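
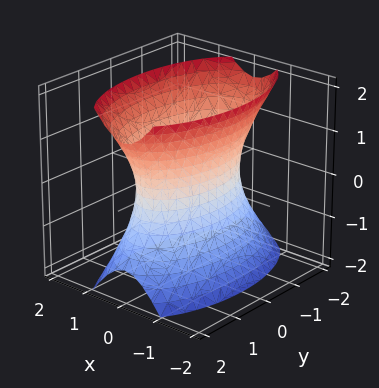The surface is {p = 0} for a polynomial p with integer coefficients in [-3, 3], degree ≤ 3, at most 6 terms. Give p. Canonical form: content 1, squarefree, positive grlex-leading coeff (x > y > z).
3*x^2 + y^2 - z^2 - 2

First, deg p = 2. An hourglass — one-sheet hyperboloid; a quadric.
Then, symmetries: the x ↦ −x reflection is a symmetry, so x appears only in even powers; the z ↦ −z reflection is a symmetry, so z appears only in even powers; mirror symmetry y ↦ −y ⇒ only even powers of y.
Next, reading off the gridlines: it misses every integer gridline on the z-axis.
Finally, together with the visible shape, these determine p as stated.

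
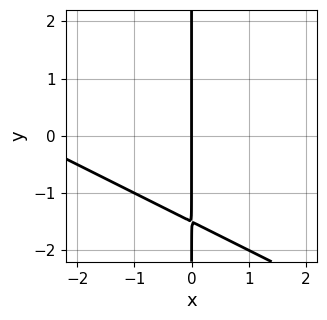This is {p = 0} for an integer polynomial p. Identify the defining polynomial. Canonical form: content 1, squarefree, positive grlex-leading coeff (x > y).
x^2 + 2*x*y + 3*x

First, degree: the shape is more complex than any degree-1 curve, so deg p = 2.
Next, observable constraints: every point of the y-axis in the box is on the curve; one x-axis crossing is at x = 0.
Finally, matching integer coefficients to the picture gives p.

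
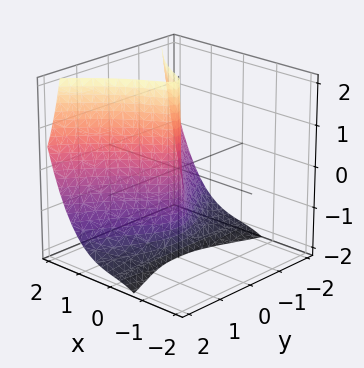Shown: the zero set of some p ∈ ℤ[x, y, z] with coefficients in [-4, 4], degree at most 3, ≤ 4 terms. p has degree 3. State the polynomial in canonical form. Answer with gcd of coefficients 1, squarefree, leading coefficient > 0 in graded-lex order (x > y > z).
x^3 - y^2*z - 2*y^2 + x

deg p = 3. A generic line meets the surface in up to 3 points.
Checking where it meets the axes: every point of the z-axis in the box is on the surface; one x-axis crossing is at x = 0; it meets the y-axis at y = 0 (among the integer gridlines).
These observations pin down the coefficients.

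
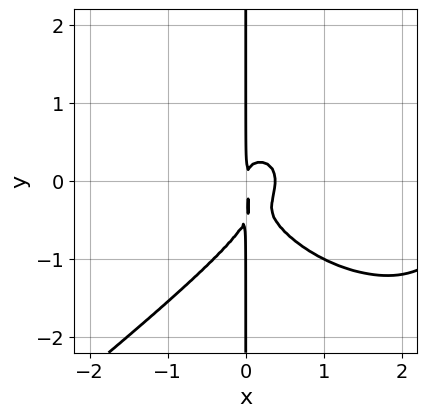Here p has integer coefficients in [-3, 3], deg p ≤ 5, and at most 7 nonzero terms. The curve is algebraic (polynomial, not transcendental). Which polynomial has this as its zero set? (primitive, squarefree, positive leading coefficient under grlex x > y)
x^4 - 2*x*y^3 - 3*x^3 - x*y^2 + x^2

First, deg p = 4. No degree-3 curve has this shape.
Then, against the integer gridlines: the visible y-axis segment lies entirely on the curve.
Finally, the integer polynomial consistent with all of this is the stated p.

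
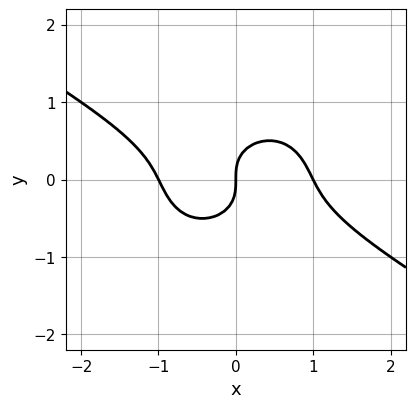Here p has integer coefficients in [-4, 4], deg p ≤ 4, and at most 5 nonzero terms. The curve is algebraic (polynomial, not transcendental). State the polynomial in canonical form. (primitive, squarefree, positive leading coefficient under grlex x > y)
deg p = 3. No degree-2 curve has this shape.
From the axis intercepts and sections: the x-axis gridline crossings are at x ∈ {-1, 0, 1}; one y-axis crossing is at y = 0.
Solving for integer coefficients yields p as stated.

x^3 + x^2*y + 2*y^3 - x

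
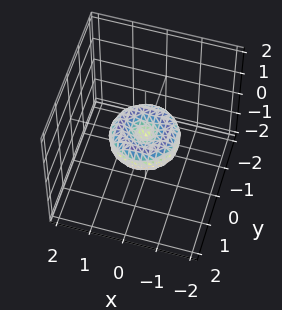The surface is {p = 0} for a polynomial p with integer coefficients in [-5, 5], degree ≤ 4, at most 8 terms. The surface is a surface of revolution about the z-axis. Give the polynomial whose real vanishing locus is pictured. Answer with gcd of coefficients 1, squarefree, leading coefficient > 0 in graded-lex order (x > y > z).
2*x^4 + 4*x^2*y^2 + 2*y^4 - 2*x^2 - 2*y^2 + 3*z^2

deg p = 4. No degree-3 surface has this shape.
Symmetry: the surface is invariant under rotation about z: p = q(x² + y², z).
From the axis intercepts and sections: a circular section at z = 0 has radius exactly 1; among the integer gridlines, it crosses the x-axis at x ∈ {-1, 0, 1}.
Fitting integer coefficients to these (and the overall shape) gives p. Check: (0, -1, 0) on the y-axis lies on the surface, and p(0, -1, 0) = 0. ✓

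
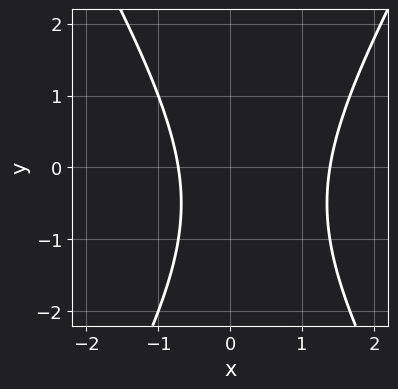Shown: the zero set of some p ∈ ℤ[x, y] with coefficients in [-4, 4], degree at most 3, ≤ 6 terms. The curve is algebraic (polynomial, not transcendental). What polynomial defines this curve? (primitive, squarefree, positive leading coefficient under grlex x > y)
First, the degree is 2 — the shape is more complex than any degree-1 curve.
Next, observable constraints: no y-intercept at any integer in the box.
Finally, matching integer coefficients to the picture gives p.

3*x^2 - y^2 - 2*x - y - 3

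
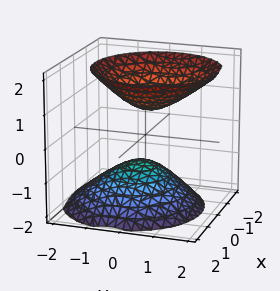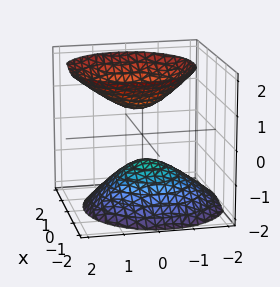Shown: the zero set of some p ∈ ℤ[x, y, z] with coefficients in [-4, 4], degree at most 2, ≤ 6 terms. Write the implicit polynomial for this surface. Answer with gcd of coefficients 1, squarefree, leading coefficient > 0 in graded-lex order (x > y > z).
1. I count 2 distinct pieces. They look like related sheets of one shape, so recover p as a whole.
2. Degree: the shape is more complex than any degree-1 surface, so deg p = 2.
3. Against the integer gridlines: no y-intercept at any integer in the box; no x-intercept at any integer in the box.
4. These observations pin down the coefficients.

3*x^2 + 3*y^2 - y*z - 3*z^2 + 2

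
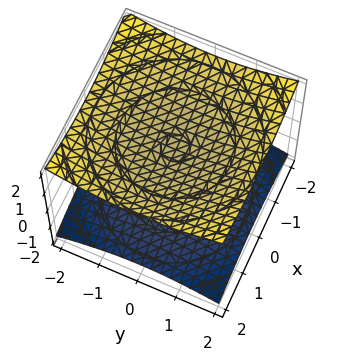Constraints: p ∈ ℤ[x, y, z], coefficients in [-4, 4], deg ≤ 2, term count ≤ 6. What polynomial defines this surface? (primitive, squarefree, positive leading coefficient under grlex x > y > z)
1. I count 2 distinct pieces. They look like related sheets of one shape, so recover p as a whole.
2. Degree: two separate bowl-shaped sheets opening away from each other; a quadric, so deg p = 2.
3. Symmetry: every cross-section ⟂ z is a circle, so x, y appear only via x² + y²; mirror symmetry z ↦ −z ⇒ only even powers of z.
4. Reading off the gridlines: the surface avoids every integer y-axis point in the box; among the integer gridlines, it crosses the z-axis at z ∈ {-1, 1}.
5. Together with the visible shape, these determine p as stated.

x^2 + y^2 - 3*z^2 + 3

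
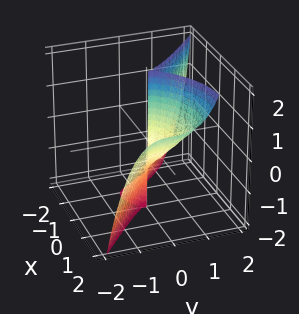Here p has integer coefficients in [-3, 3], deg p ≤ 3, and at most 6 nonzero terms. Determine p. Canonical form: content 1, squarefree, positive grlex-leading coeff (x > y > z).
1. deg p = 3.
2. Reading off the gridlines: every point of the z-axis in the box is on the surface; among the integer gridlines, it crosses the x-axis at x ∈ {0, 1}; it crosses the y-axis at the gridline y = 0.
3. Putting this together gives p.

x^3 - x^2*z + 2*y^3 - x^2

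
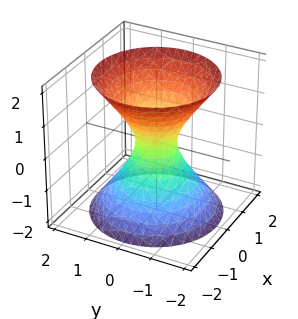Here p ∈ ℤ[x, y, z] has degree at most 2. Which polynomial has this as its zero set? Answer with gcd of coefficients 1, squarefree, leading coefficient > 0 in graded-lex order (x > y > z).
3*x^2 + 3*y^2 - 2*z^2 - 1

(a) The degree is 2 — one connected sheet with a waist; a quadric.
(b) By symmetry, the z-axis is an axis of rotation, so x and y enter only as x² + y²; the z ↦ −z reflection is a symmetry, so z appears only in even powers.
(c) Against the integer gridlines: the surface avoids every integer z-axis point in the box; a circular section at z = 2 has radius between 1 and 2.
(d) Matching integer coefficients to the picture gives p.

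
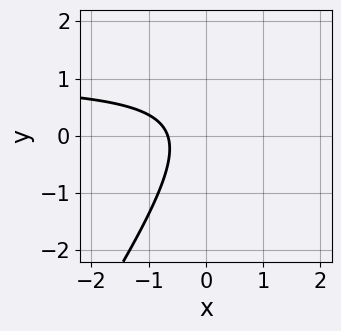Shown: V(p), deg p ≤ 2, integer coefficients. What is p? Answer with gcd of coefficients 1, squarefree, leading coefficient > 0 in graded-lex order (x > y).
3*x*y - 2*y^2 - 3*x + y - 2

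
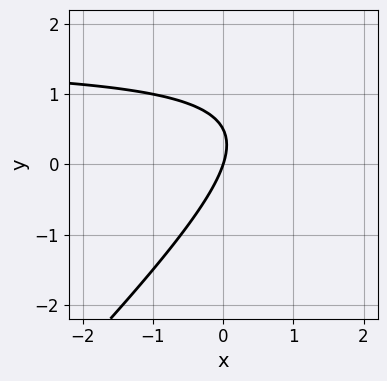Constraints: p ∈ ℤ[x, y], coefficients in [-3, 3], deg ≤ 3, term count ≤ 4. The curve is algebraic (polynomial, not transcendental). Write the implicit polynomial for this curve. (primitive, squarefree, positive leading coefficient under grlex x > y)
2*x*y - 2*y^2 - 3*x + y

Degree: no degree-1 curve has this shape, so deg p = 2.
Observable constraints: one x-axis crossing is at x = 0; it crosses the y-axis at the gridline y = 0.
These observations pin down the coefficients.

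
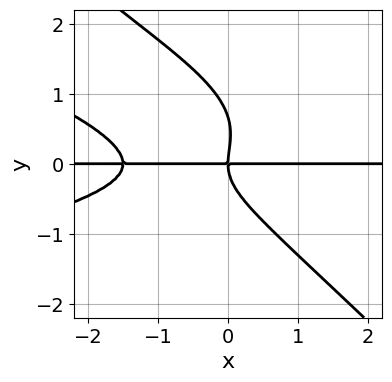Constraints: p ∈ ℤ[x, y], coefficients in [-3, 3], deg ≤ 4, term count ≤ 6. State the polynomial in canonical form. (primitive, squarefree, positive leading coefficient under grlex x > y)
Degree: a generic line meets the curve in up to 4 points, so deg p = 4.
Checking where it meets the axes: it meets the y-axis at y = 0 (among the integer gridlines); the visible x-axis segment lies entirely on the curve.
The integer polynomial consistent with all of this is the stated p.

3*x*y^3 + 3*y^4 + 2*x^2*y - 2*y^3 + 3*x*y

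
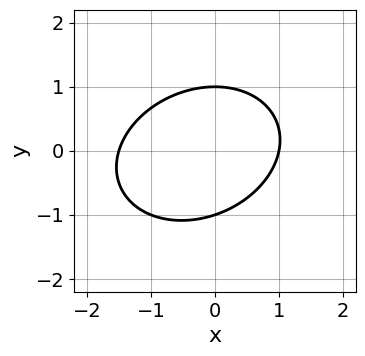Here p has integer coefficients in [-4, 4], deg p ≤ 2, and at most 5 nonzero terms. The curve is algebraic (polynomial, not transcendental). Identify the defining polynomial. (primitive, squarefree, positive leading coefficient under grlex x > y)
2*x^2 - x*y + 3*y^2 + x - 3

(a) Degree: the shape is more complex than any degree-1 curve, so deg p = 2.
(b) From the axis intercepts and sections: one x-axis crossing is at x = 1; among the integer gridlines, it crosses the y-axis at y ∈ {-1, 1}.
(c) These observations pin down the coefficients.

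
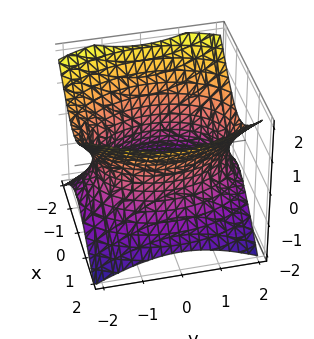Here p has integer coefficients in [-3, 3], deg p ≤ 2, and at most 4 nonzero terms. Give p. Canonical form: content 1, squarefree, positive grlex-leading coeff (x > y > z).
2*x^2 + y^2 - 2*z^2 - 3

1. deg p = 2. An hourglass — one-sheet hyperboloid; a quadric.
2. Symmetries: mirror symmetry y ↦ −y ⇒ only even powers of y; mirror symmetry x ↦ −x ⇒ only even powers of x; it's symmetric under z → −z, forcing even powers of z.
3. Against the integer gridlines: it misses every integer gridline on the z-axis.
4. Matching integer coefficients to the picture gives p.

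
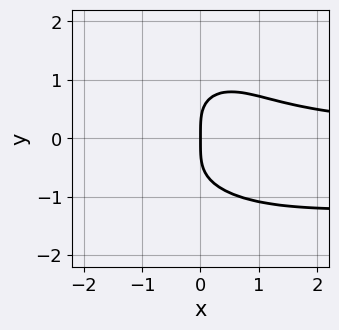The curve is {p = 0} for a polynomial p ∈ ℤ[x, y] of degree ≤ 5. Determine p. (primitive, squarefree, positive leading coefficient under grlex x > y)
(a) deg p = 4. No degree-3 curve has this shape.
(b) From the axis intercepts and sections: it meets the y-axis at y = 0 (among the integer gridlines); it crosses the x-axis at the gridline x = 0.
(c) These observations pin down the coefficients.

2*x^2*y^2 + 2*y^4 + 2*x^2*y - 3*x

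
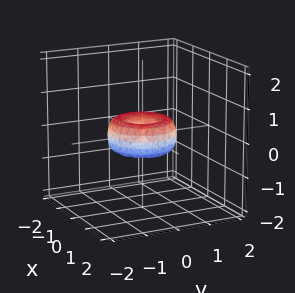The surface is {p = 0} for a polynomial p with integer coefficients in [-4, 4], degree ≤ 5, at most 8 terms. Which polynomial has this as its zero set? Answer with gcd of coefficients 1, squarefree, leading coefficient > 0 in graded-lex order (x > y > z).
First, deg p = 4.
Then, symmetries: the surface is invariant under rotation about z: p = q(x² + y², z).
Next, against the integer gridlines: among the integer gridlines, it crosses the y-axis at y ∈ {-1, 0, 1}; among the integer gridlines, it crosses the x-axis at x ∈ {-1, 0, 1}; a circular section at z = 0 has radius exactly 1; it crosses the z-axis at the gridline z = 0.
Finally, the integer polynomial consistent with all of this is the stated p.

x^4 + 2*x^2*y^2 + y^4 - x^2 - y^2 + z^2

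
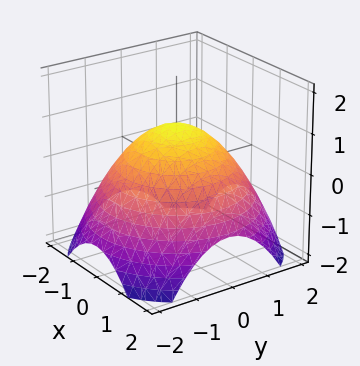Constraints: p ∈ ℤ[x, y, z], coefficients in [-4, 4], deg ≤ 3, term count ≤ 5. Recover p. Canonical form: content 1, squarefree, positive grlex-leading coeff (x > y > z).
First, the degree is 2 — the shape is more complex than any degree-1 surface.
Then, symmetries: rotational symmetry about the z-axis ⇒ p depends on x, y only through x² + y².
Then, observable constraints: a circular section at z = 0 has radius between 1 and 2; one z-axis crossing is at z = 1.
Finally, solving for integer coefficients yields p as stated.

x^2 + y^2 + 2*z - 2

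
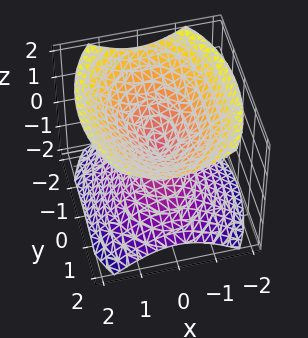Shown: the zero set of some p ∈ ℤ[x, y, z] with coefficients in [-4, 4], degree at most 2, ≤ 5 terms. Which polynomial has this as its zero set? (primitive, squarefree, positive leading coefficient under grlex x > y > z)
2*x^2 + y^2 - 2*z^2

1. There are 2 components. They look like related sheets of one shape, so recover p as a whole.
2. deg p = 2. A double cone through the origin; a quadric.
3. Symmetries: the z ↦ −z reflection is a symmetry, so z appears only in even powers; mirror symmetry x ↦ −x ⇒ only even powers of x; it's symmetric under y → −y, forcing even powers of y.
4. Reading off the gridlines: one y-axis crossing is at y = 0; it meets the z-axis at z = 0 (among the integer gridlines); it meets the x-axis at x = 0 (among the integer gridlines).
5. Matching integer coefficients to the picture gives p.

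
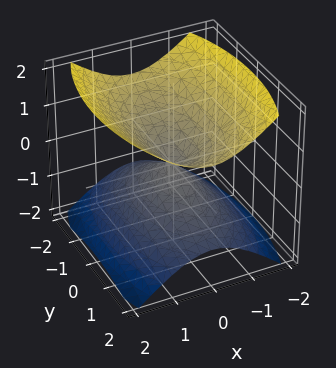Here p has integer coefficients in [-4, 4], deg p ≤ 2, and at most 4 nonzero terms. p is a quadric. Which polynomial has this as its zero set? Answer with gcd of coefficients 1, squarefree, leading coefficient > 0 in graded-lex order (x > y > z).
(a) The picture has 2 separate pieces.
(b) The degree is 2 — two nappes meeting at a single point; a quadric.
(c) Symmetries: the y ↦ −y reflection is a symmetry, so y appears only in even powers; it's symmetric under z → −z, forcing even powers of z; mirror symmetry x ↦ −x ⇒ only even powers of x.
(d) Reading off the gridlines: one y-axis crossing is at y = 0; it crosses the x-axis at the gridline x = 0; it meets the z-axis at z = 0 (among the integer gridlines).
(e) These observations pin down the coefficients.

3*x^2 + y^2 - 3*z^2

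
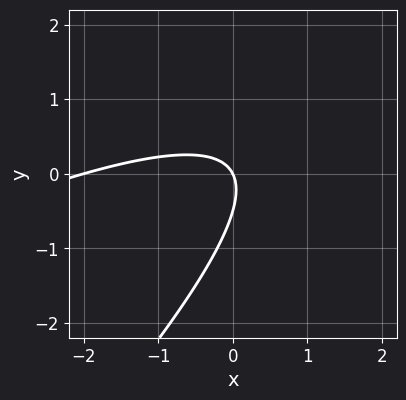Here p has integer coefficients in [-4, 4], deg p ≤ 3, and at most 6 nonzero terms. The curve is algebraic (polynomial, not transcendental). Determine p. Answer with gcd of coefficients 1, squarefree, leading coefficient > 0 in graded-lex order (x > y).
x^2 - 3*x*y + 2*y^2 + 2*x + y

First, the degree is 2 — a generic line meets the curve in up to 2 points.
Next, from the visible intercepts: among the integer gridlines, it crosses the x-axis at x ∈ {-2, 0}; one y-axis crossing is at y = 0.
Finally, putting this together gives p.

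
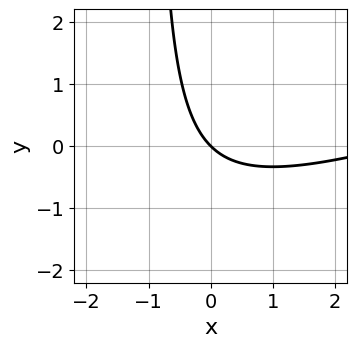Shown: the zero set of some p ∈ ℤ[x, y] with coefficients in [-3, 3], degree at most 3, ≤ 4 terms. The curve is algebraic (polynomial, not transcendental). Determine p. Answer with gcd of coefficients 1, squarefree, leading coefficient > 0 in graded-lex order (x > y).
(a) Degree: the shape is more complex than any degree-1 curve, so deg p = 2.
(b) From the axis intercepts and sections: it meets the x-axis at x = 0 (among the integer gridlines); it meets the y-axis at y = 0 (among the integer gridlines).
(c) Putting this together gives p.

x^2 - 3*x*y - 3*x - 3*y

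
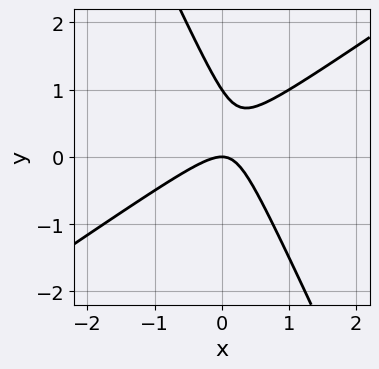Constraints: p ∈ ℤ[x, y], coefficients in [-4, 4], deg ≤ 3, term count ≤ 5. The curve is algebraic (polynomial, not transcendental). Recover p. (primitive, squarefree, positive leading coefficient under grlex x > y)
First, degree: no degree-1 curve has this shape, so deg p = 2.
Then, against the integer gridlines: it crosses the x-axis at the gridline x = 0; among the integer gridlines, it crosses the y-axis at y ∈ {0, 1}.
Finally, these observations pin down the coefficients.

3*x^2 - 3*x*y - 2*y^2 + 2*y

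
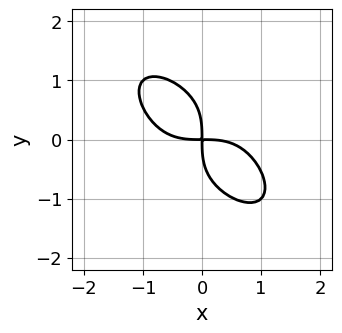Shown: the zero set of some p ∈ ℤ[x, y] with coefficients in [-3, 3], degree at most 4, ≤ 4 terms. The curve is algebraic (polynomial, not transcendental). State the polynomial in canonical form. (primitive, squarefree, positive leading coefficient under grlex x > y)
x^4 + y^4 + 2*x*y

The degree is 4 — a generic line meets the curve in up to 4 points.
The integer polynomial consistent with all of this is the stated p.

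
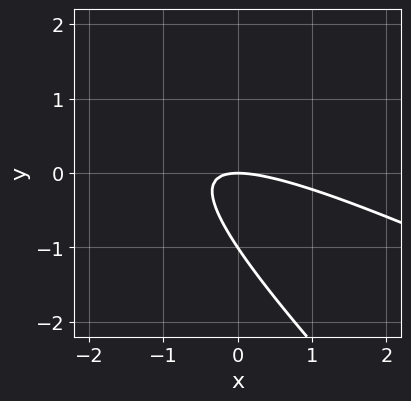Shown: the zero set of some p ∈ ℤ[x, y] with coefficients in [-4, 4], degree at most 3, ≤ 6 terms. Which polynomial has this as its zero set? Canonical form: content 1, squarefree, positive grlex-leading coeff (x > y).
x^2 + 3*x*y + 2*y^2 + 2*y

The degree is 2 — a generic line meets the curve in up to 2 points.
Checking where it meets the axes: one x-axis crossing is at x = 0; the y-axis gridline crossings are at y ∈ {-1, 0}.
These observations pin down the coefficients.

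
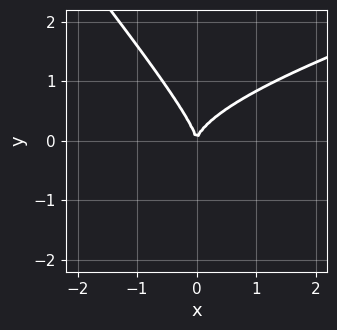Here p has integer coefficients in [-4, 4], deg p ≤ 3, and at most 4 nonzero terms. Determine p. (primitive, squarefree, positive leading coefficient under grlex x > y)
1. deg p = 3. The shape is more complex than any degree-2 curve.
2. From the axis intercepts and sections: it crosses the y-axis at the gridline y = 0; it meets the x-axis at x = 0 (among the integer gridlines).
3. Assembling these constraints gives the stated polynomial.

x^2*y - 3*x*y^2 - 3*y^3 + 3*x^2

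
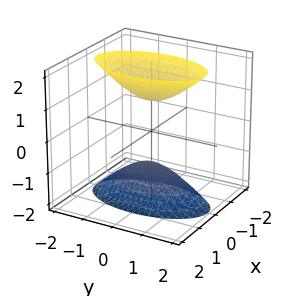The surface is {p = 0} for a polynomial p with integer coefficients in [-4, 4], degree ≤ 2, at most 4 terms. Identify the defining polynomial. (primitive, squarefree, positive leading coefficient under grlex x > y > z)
3*x^2 + y^2 - z^2 + 1

1. I count 2 distinct pieces.
2. Degree: two separate bowl-shaped sheets opening away from each other; a quadric, so deg p = 2.
3. Symmetries: mirror symmetry z ↦ −z ⇒ only even powers of z; it's symmetric under y → −y, forcing even powers of y; the x ↦ −x reflection is a symmetry, so x appears only in even powers.
4. Against the integer gridlines: the z-axis gridline crossings are at z ∈ {-1, 1}; it misses every integer gridline on the x-axis.
5. Solving for integer coefficients yields p as stated.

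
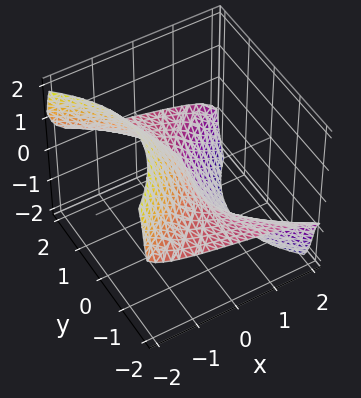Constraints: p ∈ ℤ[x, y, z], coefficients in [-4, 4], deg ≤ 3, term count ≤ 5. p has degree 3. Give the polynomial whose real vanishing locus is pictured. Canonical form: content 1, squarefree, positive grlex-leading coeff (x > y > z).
The degree is 3 — a generic line meets the surface in up to 3 points.
Against the integer gridlines: it crosses the x-axis at the gridline x = 0; the visible y-axis segment lies entirely on the surface; it meets the z-axis at z = 0 (among the integer gridlines).
Solving for integer coefficients yields p as stated.

3*x*z^2 + 2*y^2*z + 2*z^3 + 2*x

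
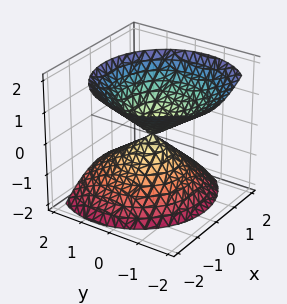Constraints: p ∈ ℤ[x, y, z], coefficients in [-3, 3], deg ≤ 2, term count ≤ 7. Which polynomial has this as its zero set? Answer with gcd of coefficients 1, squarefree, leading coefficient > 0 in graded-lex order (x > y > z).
First, there are 2 components. Treating them together as one polynomial.
Next, degree: the shape is more complex than any degree-1 surface, so deg p = 2.
Next, reading off the gridlines: it meets the z-axis at z = 0 (among the integer gridlines); one x-axis crossing is at x = 0.
Finally, solving for integer coefficients yields p as stated.

3*x^2 + x*z + 3*y^2 + 2*y*z - 3*z^2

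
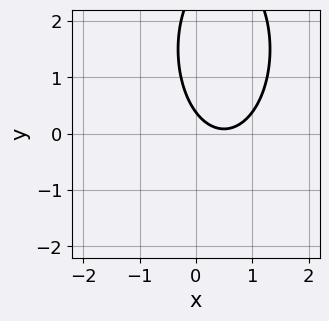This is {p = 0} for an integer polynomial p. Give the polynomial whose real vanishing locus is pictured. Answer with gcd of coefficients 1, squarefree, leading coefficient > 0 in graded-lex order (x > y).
3*x^2 + y^2 - 3*x - 3*y + 1

(a) deg p = 2. The shape is more complex than any degree-1 curve.
(b) From the axis intercepts and sections: no x-intercept at any integer in the box.
(c) Matching integer coefficients to the picture gives p.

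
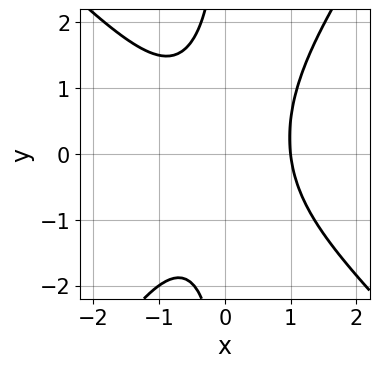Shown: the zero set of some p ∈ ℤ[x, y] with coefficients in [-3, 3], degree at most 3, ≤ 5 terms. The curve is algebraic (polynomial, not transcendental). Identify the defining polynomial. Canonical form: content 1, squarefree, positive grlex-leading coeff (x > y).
First, the degree is 3 — the shape is more complex than any degree-2 curve.
Next, checking where it meets the axes: it meets the x-axis at x = 1 (among the integer gridlines); the curve avoids every integer y-axis point in the box.
Finally, fitting integer coefficients to these (and the overall shape) gives p.

3*x^3 + x^2*y - 2*x*y^2 - 3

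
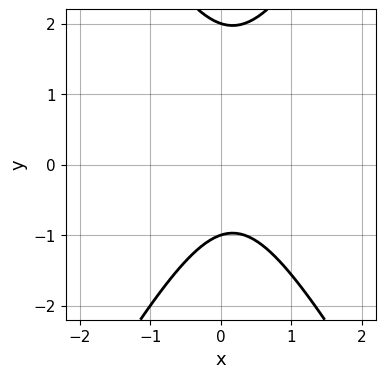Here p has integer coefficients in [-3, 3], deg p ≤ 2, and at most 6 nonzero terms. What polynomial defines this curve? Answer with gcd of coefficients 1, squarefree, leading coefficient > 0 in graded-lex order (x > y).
3*x^2 - y^2 - x + y + 2

1. The degree is 2 — the shape is more complex than any degree-1 curve.
2. Checking where it meets the axes: no x-intercept at any integer in the box; among the integer gridlines, it crosses the y-axis at y ∈ {-1, 2}.
3. Putting this together gives p.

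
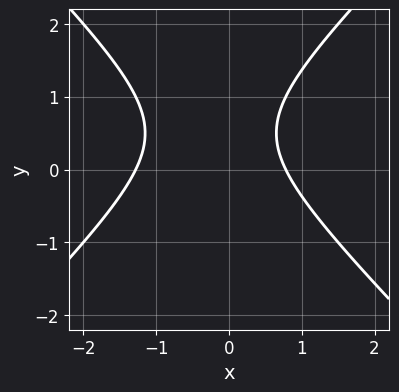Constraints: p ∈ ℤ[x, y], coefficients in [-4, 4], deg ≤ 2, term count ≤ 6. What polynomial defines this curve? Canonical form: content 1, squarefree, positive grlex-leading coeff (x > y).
2*x^2 - 2*y^2 + x + 2*y - 2

First, deg p = 2. A generic line meets the curve in up to 2 points.
Then, checking where it meets the axes: the curve avoids every integer y-axis point in the box.
Finally, these observations pin down the coefficients.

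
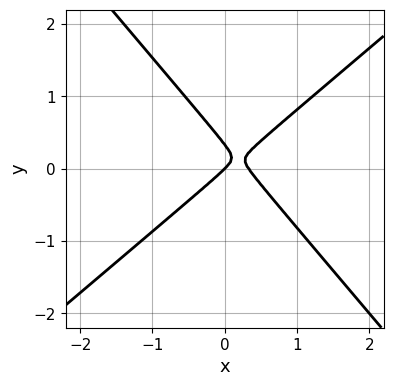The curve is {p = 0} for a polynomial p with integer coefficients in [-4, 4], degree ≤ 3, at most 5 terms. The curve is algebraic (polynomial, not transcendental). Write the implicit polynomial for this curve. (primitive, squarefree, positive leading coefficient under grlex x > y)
3*x^2 - x*y - 3*y^2 - x + y

deg p = 2. A generic line meets the curve in up to 2 points.
Checking where it meets the axes: it meets the y-axis at y = 0 (among the integer gridlines); it meets the x-axis at x = 0 (among the integer gridlines).
These observations pin down the coefficients.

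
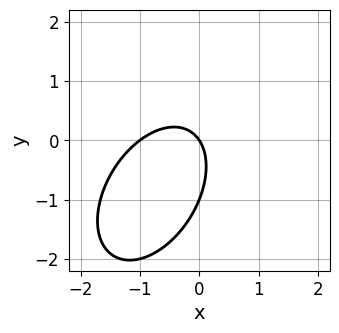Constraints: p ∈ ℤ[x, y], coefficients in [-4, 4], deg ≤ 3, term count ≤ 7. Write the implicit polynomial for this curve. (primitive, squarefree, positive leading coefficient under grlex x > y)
Degree: a generic line meets the curve in up to 2 points, so deg p = 2.
From the axis intercepts and sections: the x-axis gridline crossings are at x ∈ {-1, 0}; among the integer gridlines, it crosses the y-axis at y ∈ {-1, 0}.
The integer polynomial consistent with all of this is the stated p.

3*x^2 - 2*x*y + 2*y^2 + 3*x + 2*y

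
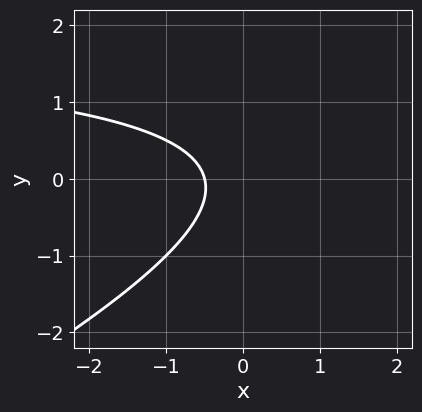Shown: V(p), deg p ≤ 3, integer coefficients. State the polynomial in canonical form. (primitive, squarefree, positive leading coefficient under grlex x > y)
1. Degree: the shape is more complex than any degree-1 curve, so deg p = 2.
2. Reading off the gridlines: no y-intercept at any integer in the box.
3. Together with the visible shape, these determine p as stated.

x*y - 2*y^2 - 2*x - 1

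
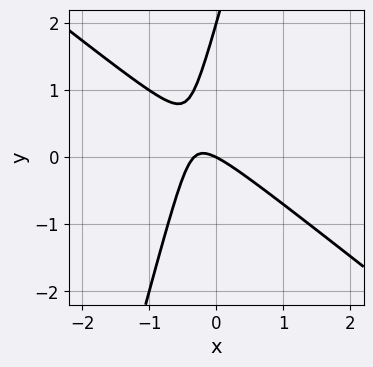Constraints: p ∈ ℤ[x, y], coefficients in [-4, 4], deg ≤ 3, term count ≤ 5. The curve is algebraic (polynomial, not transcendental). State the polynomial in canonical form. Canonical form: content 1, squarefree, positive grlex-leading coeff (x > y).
Degree: the shape is more complex than any degree-1 curve, so deg p = 2.
Checking where it meets the axes: one x-axis crossing is at x = 0; the y-axis gridline crossings are at y ∈ {0, 2}.
Solving for integer coefficients yields p as stated.

3*x^2 + 3*x*y - y^2 + x + 2*y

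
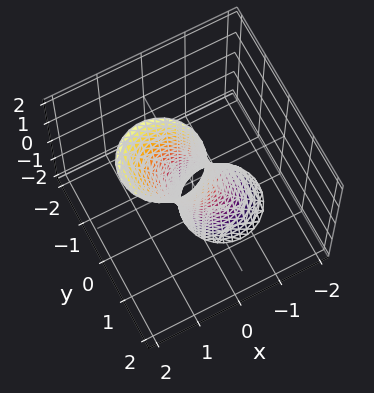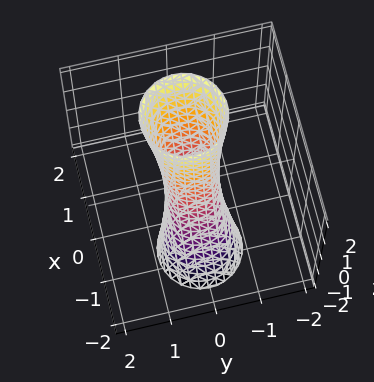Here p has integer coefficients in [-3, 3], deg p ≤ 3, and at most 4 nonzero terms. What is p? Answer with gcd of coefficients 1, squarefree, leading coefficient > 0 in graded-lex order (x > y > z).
First, degree: no degree-1 surface has this shape, so deg p = 2.
Next, observable constraints: it misses every integer gridline on the z-axis.
Finally, together with the visible shape, these determine p as stated.

3*x^2 - 2*x*z + 3*y^2 - 1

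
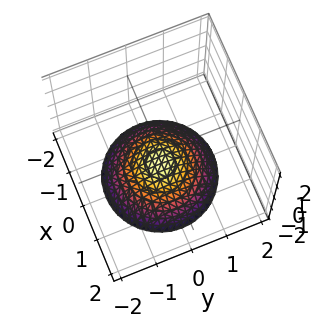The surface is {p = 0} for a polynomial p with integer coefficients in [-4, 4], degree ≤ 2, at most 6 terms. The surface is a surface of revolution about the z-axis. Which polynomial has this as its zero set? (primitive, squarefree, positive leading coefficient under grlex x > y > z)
x^2 + y^2 + 2*z + 2

1. Degree: the shape is more complex than any degree-1 surface, so deg p = 2.
2. Symmetries: rotational symmetry about the z-axis ⇒ p depends on x, y only through x² + y².
3. From the visible intercepts: no x-intercept at any integer in the box; it crosses the z-axis at the gridline z = -1; it misses every integer gridline on the y-axis; a circular section at z = -2 has radius between 1 and 2.
4. Putting this together gives p.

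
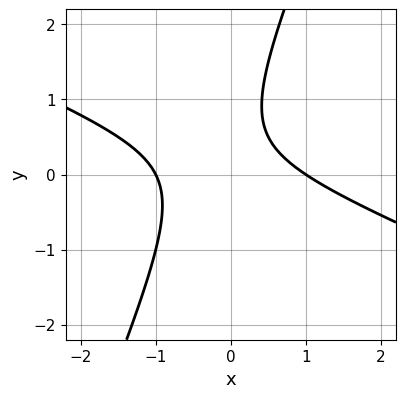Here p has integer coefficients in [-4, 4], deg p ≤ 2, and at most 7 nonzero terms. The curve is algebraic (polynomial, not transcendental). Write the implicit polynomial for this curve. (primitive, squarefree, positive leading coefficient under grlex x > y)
x^2 + 2*x*y - y^2 + y - 1

1. Degree: the shape is more complex than any degree-1 curve, so deg p = 2.
2. Reading off the gridlines: the x-axis gridline crossings are at x ∈ {-1, 1}; no y-intercept at any integer in the box.
3. Putting this together gives p.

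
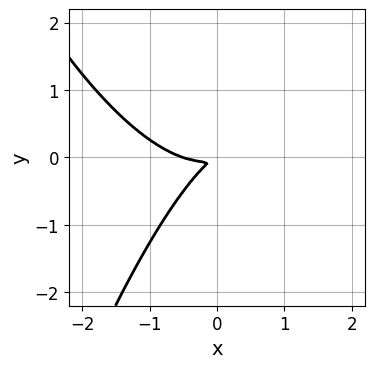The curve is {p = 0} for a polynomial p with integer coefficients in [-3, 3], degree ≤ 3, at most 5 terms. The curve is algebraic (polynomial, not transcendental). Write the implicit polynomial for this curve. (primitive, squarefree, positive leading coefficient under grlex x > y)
2*x^3 + x^2 - 3*x*y + 3*y^2

The degree is 3 — a generic line meets the curve in up to 3 points.
The integer polynomial consistent with all of this is the stated p.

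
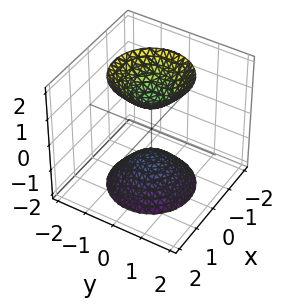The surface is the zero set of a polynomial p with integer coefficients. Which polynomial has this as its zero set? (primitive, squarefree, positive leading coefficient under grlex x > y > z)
2*x^2 + 2*y^2 - z^2 + 1

I count 2 distinct pieces. Treating them together as one polynomial.
deg p = 2. No degree-1 surface has this shape.
By symmetry, the surface is invariant under rotation about z: p = q(x² + y², z).
From the axis intercepts and sections: the surface avoids every integer y-axis point in the box; among the integer gridlines, it crosses the z-axis at z ∈ {-1, 1}.
Fitting integer coefficients to these (and the overall shape) gives p.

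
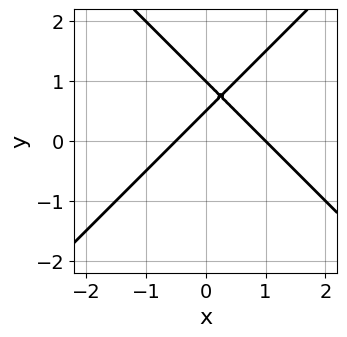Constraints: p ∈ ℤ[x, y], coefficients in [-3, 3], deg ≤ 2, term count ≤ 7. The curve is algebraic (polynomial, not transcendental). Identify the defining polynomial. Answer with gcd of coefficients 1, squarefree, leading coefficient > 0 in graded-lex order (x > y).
First, degree: a generic line meets the curve in up to 2 points, so deg p = 2.
Next, from the visible intercepts: it meets the x-axis at x = 1 (among the integer gridlines); it meets the y-axis at y = 1 (among the integer gridlines).
Finally, the integer polynomial consistent with all of this is the stated p.

2*x^2 - 2*y^2 - x + 3*y - 1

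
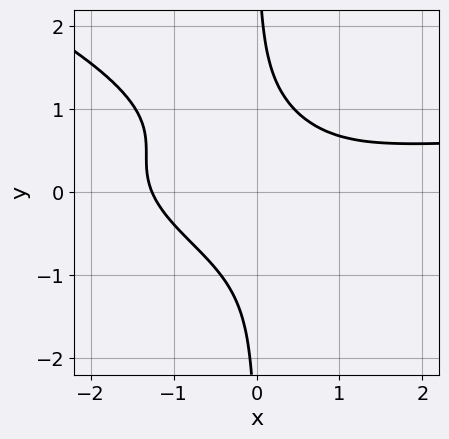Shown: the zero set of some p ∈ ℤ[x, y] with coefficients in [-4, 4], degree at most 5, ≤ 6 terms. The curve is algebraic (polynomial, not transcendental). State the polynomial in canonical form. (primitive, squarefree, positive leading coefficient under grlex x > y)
x^3*y + 3*x^2*y^2 + 3*x*y^3 - x^3 - 2

(a) deg p = 4.
(b) From the visible intercepts: no y-intercept at any integer in the box.
(c) Solving for integer coefficients yields p as stated.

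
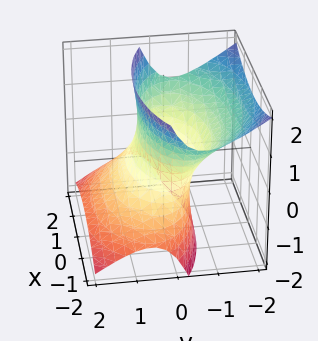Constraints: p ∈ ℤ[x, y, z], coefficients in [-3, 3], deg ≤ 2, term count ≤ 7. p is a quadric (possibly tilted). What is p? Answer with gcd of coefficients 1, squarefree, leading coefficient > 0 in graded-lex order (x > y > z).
First, degree: no degree-1 surface has this shape, so deg p = 2.
Next, observable constraints: it misses every integer gridline on the z-axis.
Finally, together with the visible shape, these determine p as stated.

x^2 + 3*y^2 + 3*y*z - z^2 - 2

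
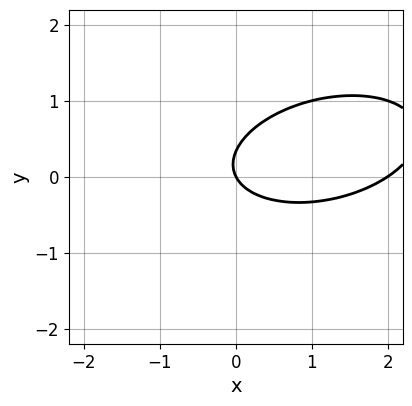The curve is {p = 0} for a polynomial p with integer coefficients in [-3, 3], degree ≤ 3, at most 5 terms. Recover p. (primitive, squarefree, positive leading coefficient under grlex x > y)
x^2 - x*y + 3*y^2 - 2*x - y

(a) Degree: the shape is more complex than any degree-1 curve, so deg p = 2.
(b) Observable constraints: among the integer gridlines, it crosses the x-axis at x ∈ {0, 2}; one y-axis crossing is at y = 0.
(c) Assembling these constraints gives the stated polynomial.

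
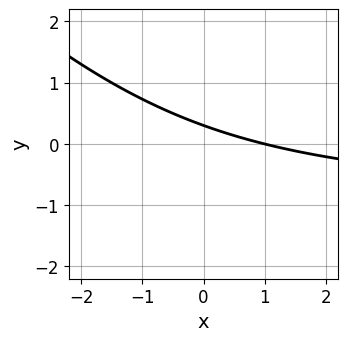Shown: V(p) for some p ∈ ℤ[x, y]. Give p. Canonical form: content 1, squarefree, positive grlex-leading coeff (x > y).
x*y + y^2 + x + 3*y - 1

The degree is 2 — no degree-1 curve has this shape.
From the visible intercepts: it meets the x-axis at x = 1 (among the integer gridlines).
Solving for integer coefficients yields p as stated.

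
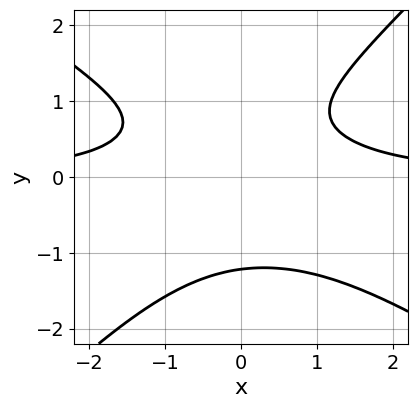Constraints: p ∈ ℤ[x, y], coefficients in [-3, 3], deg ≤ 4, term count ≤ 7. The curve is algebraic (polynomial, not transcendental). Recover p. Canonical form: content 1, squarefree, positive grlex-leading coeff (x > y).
2*x^2*y + x*y^2 - 3*y^3 + 2*y - 3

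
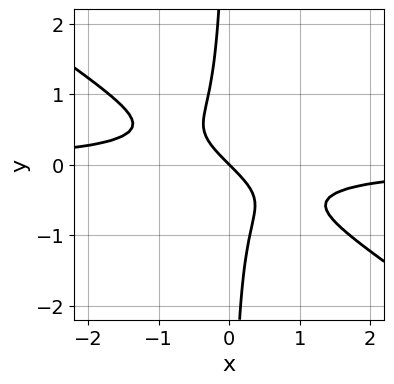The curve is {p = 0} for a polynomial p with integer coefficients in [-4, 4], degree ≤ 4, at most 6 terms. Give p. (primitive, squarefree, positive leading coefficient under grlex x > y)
2*x^2*y + 3*x*y^2 + x + y

deg p = 3. No degree-2 curve has this shape.
Against the integer gridlines: one x-axis crossing is at x = 0; it meets the y-axis at y = 0 (among the integer gridlines).
The integer polynomial consistent with all of this is the stated p.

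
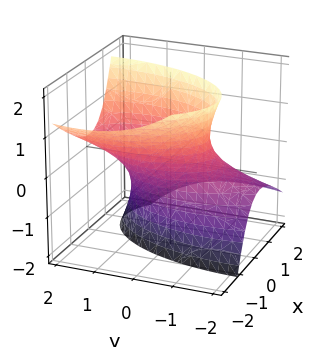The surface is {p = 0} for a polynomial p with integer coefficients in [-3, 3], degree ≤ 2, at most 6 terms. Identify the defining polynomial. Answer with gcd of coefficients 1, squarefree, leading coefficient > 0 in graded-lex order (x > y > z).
(a) deg p = 2. The shape is more complex than any degree-1 surface.
(b) From the visible intercepts: no z-intercept at any integer in the box.
(c) Assembling these constraints gives the stated polynomial.

3*x^2 + 3*x*z + y^2 - 2*y*z - z^2 - 2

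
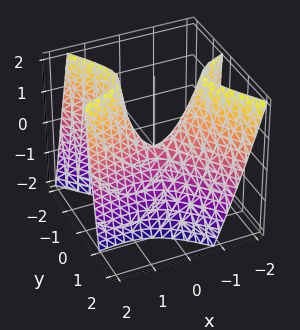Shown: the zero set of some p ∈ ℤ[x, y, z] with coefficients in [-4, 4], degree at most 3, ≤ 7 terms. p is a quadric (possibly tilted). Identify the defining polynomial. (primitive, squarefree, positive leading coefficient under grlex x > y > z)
First, deg p = 2. A generic line meets the surface in up to 2 points.
Next, reading off the gridlines: it crosses the y-axis at the gridline y = 0; it crosses the z-axis at the gridline z = 0; one x-axis crossing is at x = 0.
Finally, assembling these constraints gives the stated polynomial.

x^2 - 3*x*y - 3*y^2 - y*z - z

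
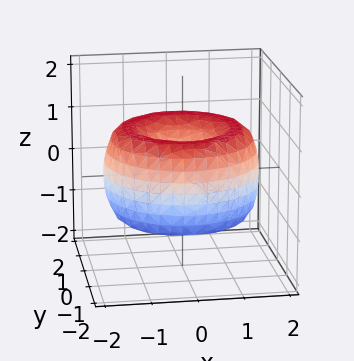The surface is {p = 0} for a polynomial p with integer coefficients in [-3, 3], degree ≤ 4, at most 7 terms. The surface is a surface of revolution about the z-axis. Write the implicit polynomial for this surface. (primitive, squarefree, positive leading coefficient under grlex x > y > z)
1. Degree: no degree-3 surface has this shape, so deg p = 4.
2. Symmetries: the z-axis is an axis of rotation, so x and y enter only as x² + y².
3. From the axis intercepts and sections: it crosses the z-axis at the gridline z = 0; one y-axis crossing is at y = 0.
4. The integer polynomial consistent with all of this is the stated p.

x^4 + 2*x^2*y^2 + y^4 - 3*x^2 - 3*y^2 + 2*z^2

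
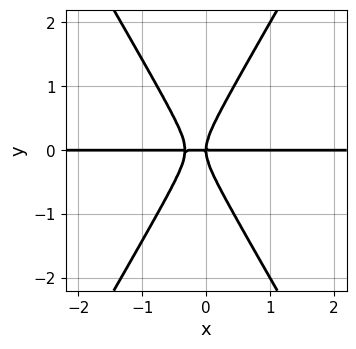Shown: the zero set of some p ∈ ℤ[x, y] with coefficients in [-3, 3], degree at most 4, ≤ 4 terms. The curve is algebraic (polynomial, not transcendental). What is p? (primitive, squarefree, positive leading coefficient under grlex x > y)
(a) Degree: a generic line meets the curve in up to 3 points, so deg p = 3.
(b) Reading off the gridlines: it meets the y-axis at y = 0 (among the integer gridlines); every point of the x-axis in the box is on the curve.
(c) Together with the visible shape, these determine p as stated.

3*x^2*y - y^3 + x*y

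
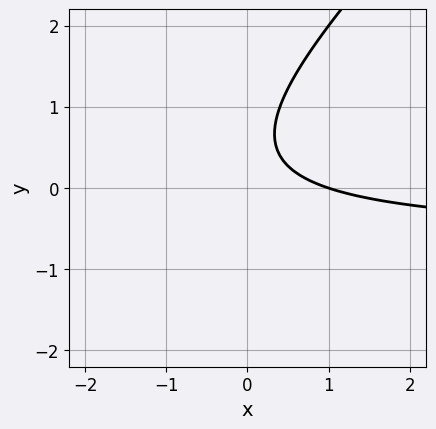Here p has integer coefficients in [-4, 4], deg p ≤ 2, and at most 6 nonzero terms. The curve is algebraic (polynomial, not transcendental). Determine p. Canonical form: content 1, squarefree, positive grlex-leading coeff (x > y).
3*x*y - 3*y^2 + 2*x + 3*y - 2

Degree: a generic line meets the curve in up to 2 points, so deg p = 2.
Observable constraints: no y-intercept at any integer in the box; it meets the x-axis at x = 1 (among the integer gridlines).
Fitting integer coefficients to these (and the overall shape) gives p.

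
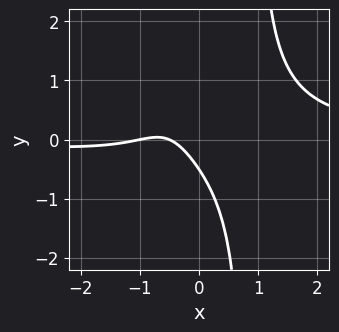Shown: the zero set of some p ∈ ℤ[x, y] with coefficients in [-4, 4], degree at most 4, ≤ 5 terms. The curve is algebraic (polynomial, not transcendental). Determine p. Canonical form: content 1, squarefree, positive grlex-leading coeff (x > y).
3*x^3*y - 2*x^2 - 3*x - 2*y - 1

deg p = 4. No degree-3 curve has this shape.
From the axis intercepts and sections: one x-axis crossing is at x = -1.
Fitting integer coefficients to these (and the overall shape) gives p.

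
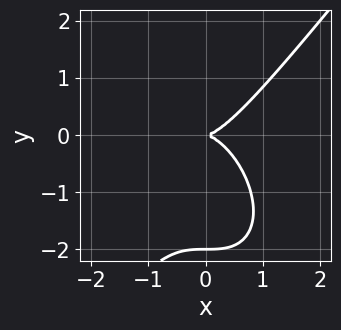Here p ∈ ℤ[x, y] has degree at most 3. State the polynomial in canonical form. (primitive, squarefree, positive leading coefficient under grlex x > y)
2*x^3 - y^3 - 2*y^2

(a) The degree is 3 — no degree-2 curve has this shape.
(b) Checking where it meets the axes: the y-axis gridline crossings are at y ∈ {-2, 0}; it crosses the x-axis at the gridline x = 0.
(c) Fitting integer coefficients to these (and the overall shape) gives p.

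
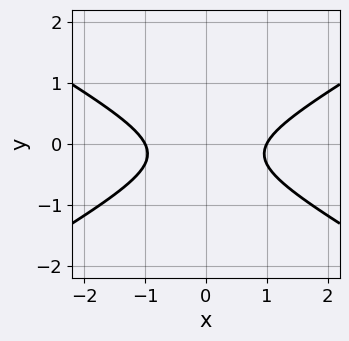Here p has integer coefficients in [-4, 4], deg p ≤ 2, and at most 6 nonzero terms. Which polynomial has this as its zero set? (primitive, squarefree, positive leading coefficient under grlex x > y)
x^2 - 3*y^2 - y - 1

1. deg p = 2. No degree-1 curve has this shape.
2. Symmetries: it's symmetric under x → −x, forcing even powers of x.
3. From the axis intercepts and sections: it misses every integer gridline on the y-axis; among the integer gridlines, it crosses the x-axis at x ∈ {-1, 1}.
4. Together with the visible shape, these determine p as stated.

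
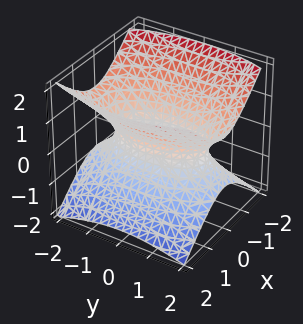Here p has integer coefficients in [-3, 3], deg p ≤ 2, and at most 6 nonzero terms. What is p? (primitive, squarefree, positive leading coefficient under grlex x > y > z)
Degree: an hourglass — one-sheet hyperboloid; a quadric, so deg p = 2.
Symmetries: the y ↦ −y reflection is a symmetry, so y appears only in even powers; mirror symmetry x ↦ −x ⇒ only even powers of x; the z ↦ −z reflection is a symmetry, so z appears only in even powers.
Checking where it meets the axes: it misses every integer gridline on the z-axis.
Solving for integer coefficients yields p as stated.

3*x^2 + y^2 - 3*z^2 - 2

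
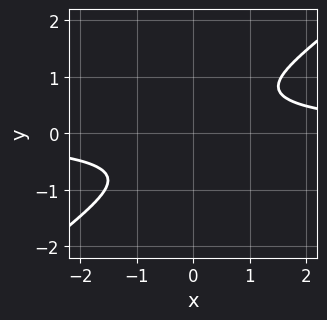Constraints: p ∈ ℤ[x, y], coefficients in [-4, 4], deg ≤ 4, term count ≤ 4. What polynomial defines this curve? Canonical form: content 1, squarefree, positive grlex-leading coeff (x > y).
x^2*y^2 + x*y^3 - 3*y^4 - 1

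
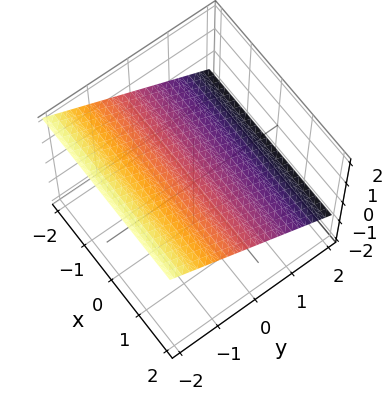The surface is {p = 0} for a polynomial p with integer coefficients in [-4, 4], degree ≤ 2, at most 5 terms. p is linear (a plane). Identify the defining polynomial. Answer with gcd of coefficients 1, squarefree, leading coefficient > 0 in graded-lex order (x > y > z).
2*y + 3*z - 2

deg p = 1.
Observable constraints: the surface avoids every integer x-axis point in the box; it meets the y-axis at y = 1 (among the integer gridlines).
Solving for integer coefficients yields p as stated.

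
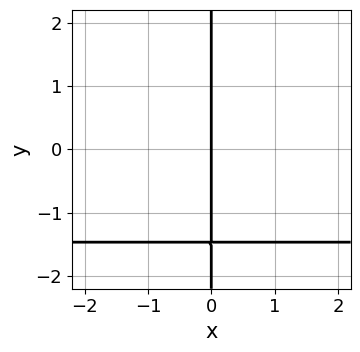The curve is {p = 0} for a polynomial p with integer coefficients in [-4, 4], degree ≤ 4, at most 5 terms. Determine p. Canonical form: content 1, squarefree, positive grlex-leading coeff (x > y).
First, the degree is 4 — a generic line meets the curve in up to 4 points.
Then, reading off the gridlines: the visible y-axis segment lies entirely on the curve; it crosses the x-axis at the gridline x = 0.
Finally, solving for integer coefficients yields p as stated.

x*y^3 + x*y^2 + x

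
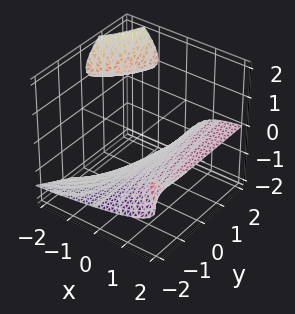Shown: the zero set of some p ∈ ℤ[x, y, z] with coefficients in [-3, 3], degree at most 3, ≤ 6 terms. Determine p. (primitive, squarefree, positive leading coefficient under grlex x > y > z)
(a) I count 2 distinct pieces. Treating them together as one polynomial.
(b) The degree is 3 — no degree-2 surface has this shape.
(c) From the visible intercepts: the surface avoids every integer y-axis point in the box; it meets the x-axis at x = 2 (among the integer gridlines).
(d) Matching integer coefficients to the picture gives p.

x*y*z + z^3 + 2*x*z - x + 2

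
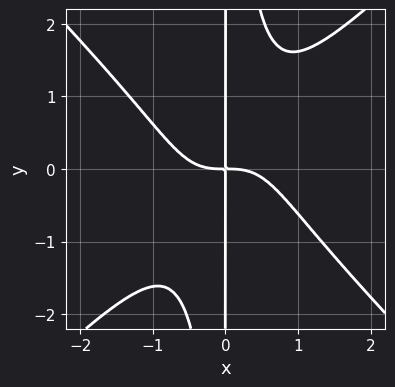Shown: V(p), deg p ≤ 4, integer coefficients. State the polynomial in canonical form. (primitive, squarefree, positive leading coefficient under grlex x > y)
x^4 - x^2*y^2 + x*y

1. The degree is 4 — the shape is more complex than any degree-3 curve.
2. From the visible intercepts: every point of the y-axis in the box is on the curve.
3. Fitting integer coefficients to these (and the overall shape) gives p.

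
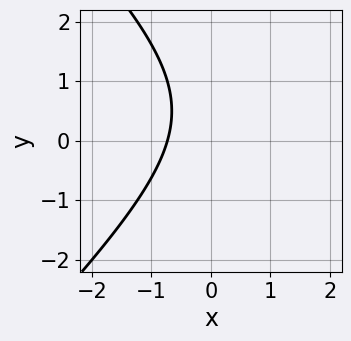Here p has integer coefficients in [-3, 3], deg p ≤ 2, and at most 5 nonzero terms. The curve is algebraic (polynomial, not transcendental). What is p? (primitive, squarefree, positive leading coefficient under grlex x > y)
x^2 - y^2 - 2*x + y - 2

First, deg p = 2.
Next, observable constraints: the curve avoids every integer y-axis point in the box.
Finally, putting this together gives p.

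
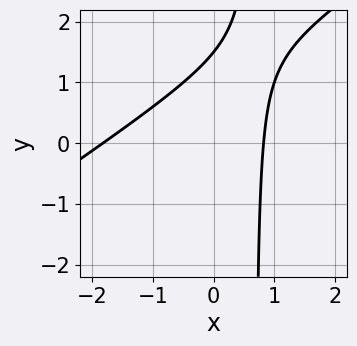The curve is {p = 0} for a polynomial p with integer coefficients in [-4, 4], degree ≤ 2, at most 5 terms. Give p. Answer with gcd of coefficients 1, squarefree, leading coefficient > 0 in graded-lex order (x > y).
1. deg p = 2. The shape is more complex than any degree-1 curve.
2. Solving for integer coefficients yields p as stated.

2*x^2 - 3*x*y + 2*x + 2*y - 3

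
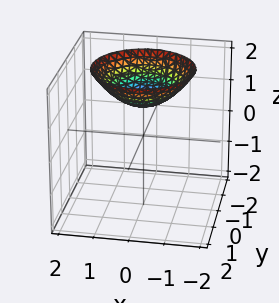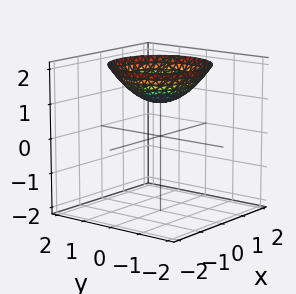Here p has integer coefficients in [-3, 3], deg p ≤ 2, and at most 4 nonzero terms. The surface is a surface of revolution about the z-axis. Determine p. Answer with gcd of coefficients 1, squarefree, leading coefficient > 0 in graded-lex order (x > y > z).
x^2 + y^2 - 2*z + 2

Degree: a generic line meets the surface in up to 2 points, so deg p = 2.
Symmetries: rotational symmetry about the z-axis ⇒ p depends on x, y only through x² + y².
Reading off the gridlines: no x-intercept at any integer in the box; a circular section at z = 2 has radius between 1 and 2; one z-axis crossing is at z = 1.
Solving for integer coefficients yields p as stated.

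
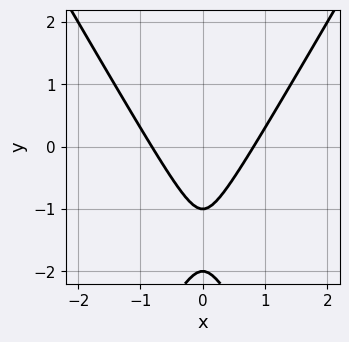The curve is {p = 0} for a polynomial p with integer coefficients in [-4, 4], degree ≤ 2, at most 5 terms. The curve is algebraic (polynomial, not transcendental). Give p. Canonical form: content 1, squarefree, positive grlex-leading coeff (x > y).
3*x^2 - y^2 - 3*y - 2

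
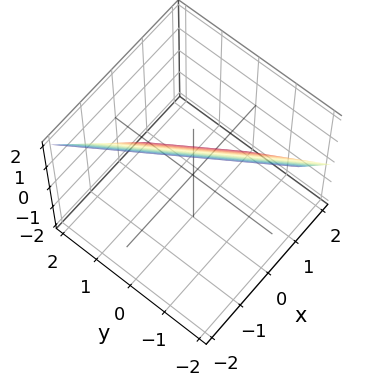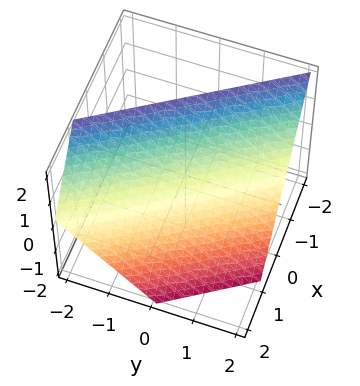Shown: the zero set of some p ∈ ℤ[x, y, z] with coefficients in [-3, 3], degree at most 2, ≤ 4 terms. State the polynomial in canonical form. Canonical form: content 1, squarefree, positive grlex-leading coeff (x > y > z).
First, the degree is 1 — the surface is flat (a plane).
Next, reading off the gridlines: it meets the y-axis at y = 1 (among the integer gridlines); it crosses the z-axis at the gridline z = 1.
Finally, together with the visible shape, these determine p as stated.

3*x + 2*y + 2*z - 2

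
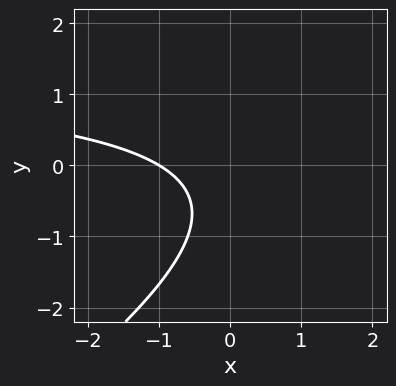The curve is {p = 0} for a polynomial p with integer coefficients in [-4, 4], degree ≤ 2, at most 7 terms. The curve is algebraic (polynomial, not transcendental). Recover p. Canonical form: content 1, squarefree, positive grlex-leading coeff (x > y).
The degree is 2 — the shape is more complex than any degree-1 curve.
Observable constraints: it misses every integer gridline on the y-axis; it meets the x-axis at x = -1 (among the integer gridlines).
The integer polynomial consistent with all of this is the stated p.

2*x*y - 3*y^2 - 3*x - 3*y - 3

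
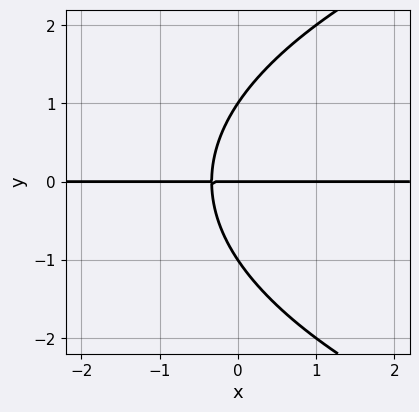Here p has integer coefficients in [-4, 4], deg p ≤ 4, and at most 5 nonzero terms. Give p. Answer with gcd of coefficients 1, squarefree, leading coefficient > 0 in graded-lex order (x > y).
1. Degree: a generic line meets the curve in up to 3 points, so deg p = 3.
2. Against the integer gridlines: the y-axis gridline crossings are at y ∈ {-1, 0, 1}; the visible x-axis segment lies entirely on the curve.
3. Solving for integer coefficients yields p as stated.

y^3 - 3*x*y - y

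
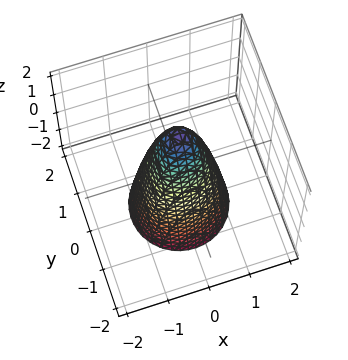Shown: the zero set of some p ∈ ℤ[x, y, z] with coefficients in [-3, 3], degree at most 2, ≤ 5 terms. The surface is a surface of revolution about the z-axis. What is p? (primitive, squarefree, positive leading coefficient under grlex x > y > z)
Degree: no degree-1 surface has this shape, so deg p = 2.
By symmetry, every cross-section ⟂ z is a circle, so x, y appear only via x² + y².
Against the integer gridlines: a circular section at z = -1 has radius exactly 1; it crosses the z-axis at the gridline z = 2.
Fitting integer coefficients to these (and the overall shape) gives p.

3*x^2 + 3*y^2 + z - 2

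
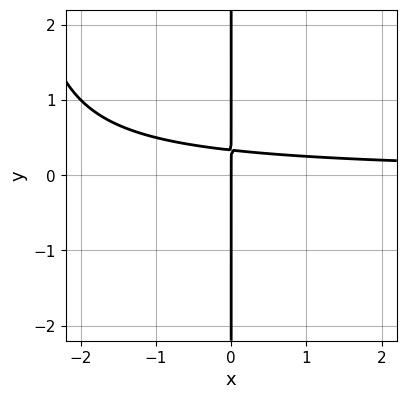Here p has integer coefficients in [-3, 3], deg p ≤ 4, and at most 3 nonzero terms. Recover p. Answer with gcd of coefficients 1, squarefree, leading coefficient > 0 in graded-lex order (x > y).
First, deg p = 3. A generic line meets the curve in up to 3 points.
Next, checking where it meets the axes: one x-axis crossing is at x = 0; the visible y-axis segment lies entirely on the curve.
Finally, putting this together gives p.

x^2*y + 3*x*y - x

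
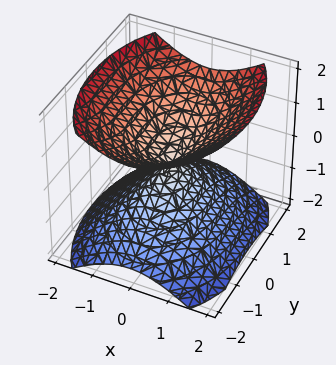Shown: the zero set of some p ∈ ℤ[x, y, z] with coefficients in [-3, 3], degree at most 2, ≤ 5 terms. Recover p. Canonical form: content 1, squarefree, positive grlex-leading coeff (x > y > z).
2*x^2 + y^2 - 2*z^2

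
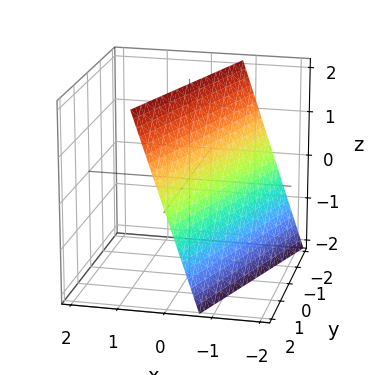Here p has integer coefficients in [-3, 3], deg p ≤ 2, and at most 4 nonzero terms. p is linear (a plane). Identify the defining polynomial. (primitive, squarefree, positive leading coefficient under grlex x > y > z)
3*x - y - z + 2

deg p = 1. Every cross-section is a straight line — this is a plane.
Checking where it meets the axes: one z-axis crossing is at z = 2; it meets the y-axis at y = 2 (among the integer gridlines).
Putting this together gives p.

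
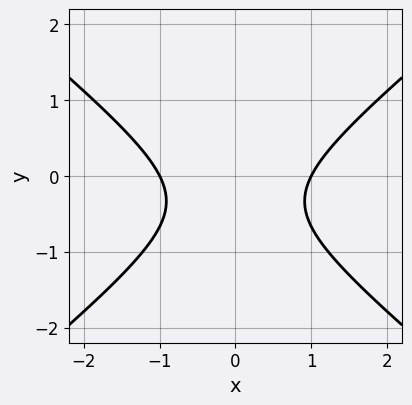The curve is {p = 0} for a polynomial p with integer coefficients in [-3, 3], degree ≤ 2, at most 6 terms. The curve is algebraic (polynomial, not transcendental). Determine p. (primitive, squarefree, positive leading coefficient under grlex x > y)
2*x^2 - 3*y^2 - 2*y - 2

1. deg p = 2. No degree-1 curve has this shape.
2. Symmetries: it's symmetric under x → −x, forcing even powers of x.
3. Reading off the gridlines: the x-axis gridline crossings are at x ∈ {-1, 1}; the curve avoids every integer y-axis point in the box.
4. These observations pin down the coefficients.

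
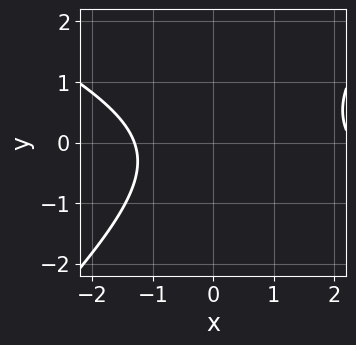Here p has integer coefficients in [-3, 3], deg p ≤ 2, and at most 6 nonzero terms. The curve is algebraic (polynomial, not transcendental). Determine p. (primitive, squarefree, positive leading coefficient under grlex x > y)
First, degree: the shape is more complex than any degree-1 curve, so deg p = 2.
Next, checking where it meets the axes: it misses every integer gridline on the y-axis.
Finally, putting this together gives p.

x^2 + x*y - 2*y^2 - x - 3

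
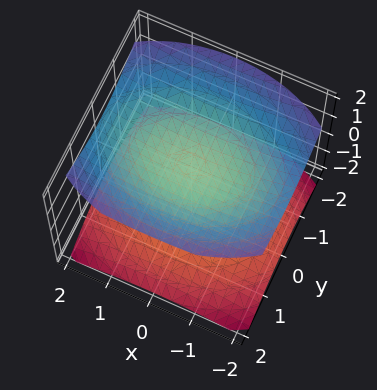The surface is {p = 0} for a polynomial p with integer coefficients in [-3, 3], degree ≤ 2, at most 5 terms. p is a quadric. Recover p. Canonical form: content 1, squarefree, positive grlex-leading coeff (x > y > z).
There are 2 components.
Degree: two sheets facing apart; a quadric, so deg p = 2.
Symmetries: mirror symmetry x ↦ −x ⇒ only even powers of x; the z ↦ −z reflection is a symmetry, so z appears only in even powers; it's symmetric under y → −y, forcing even powers of y.
From the visible intercepts: no y-intercept at any integer in the box; the surface avoids every integer x-axis point in the box; the z-axis gridline crossings are at z ∈ {-1, 1}.
Matching integer coefficients to the picture gives p.

x^2 + 2*y^2 - 3*z^2 + 3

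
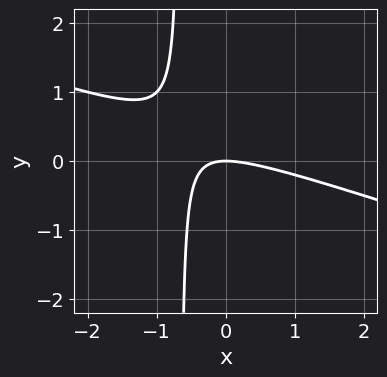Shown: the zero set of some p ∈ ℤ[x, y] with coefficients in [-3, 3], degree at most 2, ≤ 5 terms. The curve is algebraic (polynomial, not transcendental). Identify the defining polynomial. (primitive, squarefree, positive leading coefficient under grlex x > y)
First, degree: no degree-1 curve has this shape, so deg p = 2.
Then, reading off the gridlines: it crosses the y-axis at the gridline y = 0; one x-axis crossing is at x = 0.
Finally, together with the visible shape, these determine p as stated.

x^2 + 3*x*y + 2*y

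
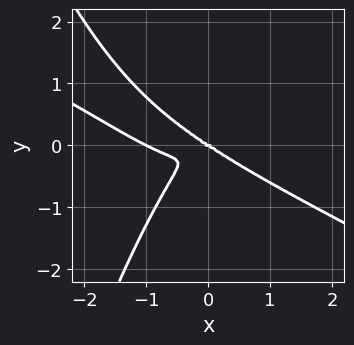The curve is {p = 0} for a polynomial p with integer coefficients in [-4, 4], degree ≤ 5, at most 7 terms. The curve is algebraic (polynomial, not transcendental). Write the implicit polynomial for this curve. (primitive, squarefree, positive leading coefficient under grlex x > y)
First, the degree is 4 — the shape is more complex than any degree-3 curve.
Next, checking where it meets the axes: among the integer gridlines, it crosses the x-axis at x ∈ {-1, 0}; one y-axis crossing is at y = 0.
Finally, solving for integer coefficients yields p as stated.

x^4 + 2*x^3*y + x^3 - x*y^2 + 2*y^3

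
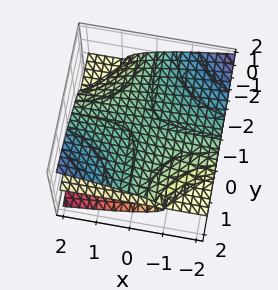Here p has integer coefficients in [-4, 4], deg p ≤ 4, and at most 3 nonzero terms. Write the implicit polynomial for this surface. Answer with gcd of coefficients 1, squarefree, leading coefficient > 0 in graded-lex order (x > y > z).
x*y*z - 2*z^3 + 2*z

(a) The picture has 2 separate pieces.
(b) The degree is 3 — a generic line meets the surface in up to 3 points.
(c) Against the integer gridlines: the z-axis gridline crossings are at z ∈ {-1, 0, 1}; the visible x-axis segment lies entirely on the surface.
(d) Solving for integer coefficients yields p as stated.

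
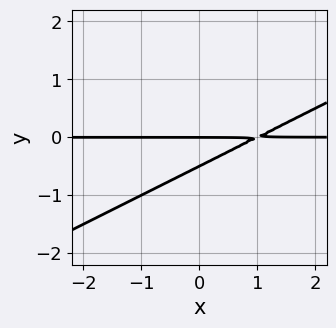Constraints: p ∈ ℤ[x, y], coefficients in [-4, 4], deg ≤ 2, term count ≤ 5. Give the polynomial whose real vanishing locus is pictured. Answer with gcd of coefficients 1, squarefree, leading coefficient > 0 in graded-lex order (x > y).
Degree: no degree-1 curve has this shape, so deg p = 2.
Against the integer gridlines: it crosses the y-axis at the gridline y = 0; the visible x-axis segment lies entirely on the curve.
These observations pin down the coefficients.

x*y - 2*y^2 - y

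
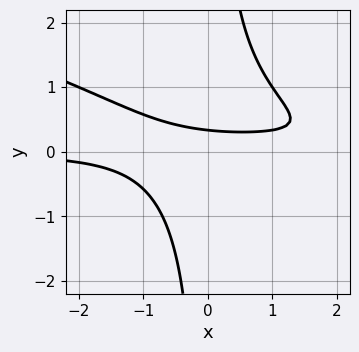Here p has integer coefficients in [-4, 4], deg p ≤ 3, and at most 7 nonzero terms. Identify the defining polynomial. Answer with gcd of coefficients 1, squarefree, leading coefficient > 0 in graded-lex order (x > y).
x^2*y + 3*x*y^2 - 2*x*y - 3*y + 1

Degree: the shape is more complex than any degree-2 curve, so deg p = 3.
Checking where it meets the axes: no x-intercept at any integer in the box.
Assembling these constraints gives the stated polynomial.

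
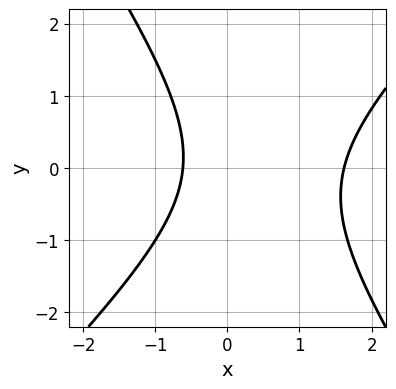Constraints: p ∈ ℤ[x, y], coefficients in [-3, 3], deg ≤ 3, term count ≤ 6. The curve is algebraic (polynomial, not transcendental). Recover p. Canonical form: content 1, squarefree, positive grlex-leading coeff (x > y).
(a) The degree is 2 — no degree-1 curve has this shape.
(b) Against the integer gridlines: the curve avoids every integer y-axis point in the box.
(c) Assembling these constraints gives the stated polynomial.

3*x^2 - x*y - 2*y^2 - 3*x - 3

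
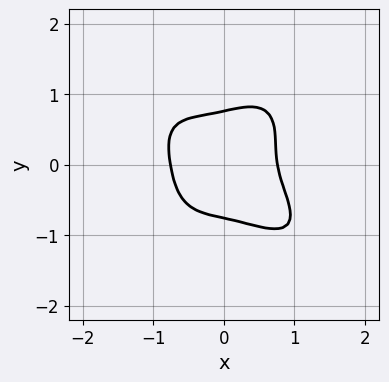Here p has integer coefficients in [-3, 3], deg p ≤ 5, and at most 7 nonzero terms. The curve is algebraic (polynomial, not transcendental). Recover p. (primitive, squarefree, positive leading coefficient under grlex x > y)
deg p = 4.
Putting this together gives p.

3*x^4 + 2*x^3*y + 3*y^4 - 2*x*y^2 - 1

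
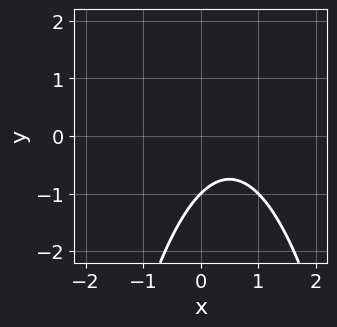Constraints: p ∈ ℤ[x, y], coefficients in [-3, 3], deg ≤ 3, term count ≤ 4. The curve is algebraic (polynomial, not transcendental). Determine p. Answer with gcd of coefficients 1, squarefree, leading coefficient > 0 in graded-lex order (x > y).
x^2 - x + y + 1

First, the degree is 2 — no degree-1 curve has this shape.
Then, against the integer gridlines: the curve avoids every integer x-axis point in the box; one y-axis crossing is at y = -1.
Finally, matching integer coefficients to the picture gives p.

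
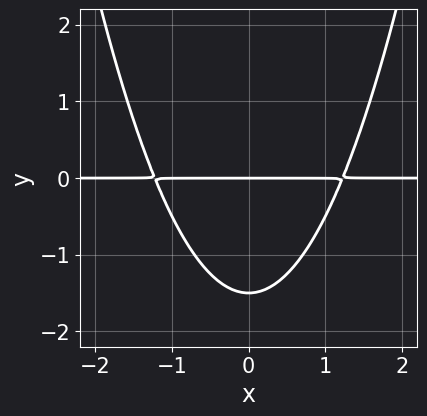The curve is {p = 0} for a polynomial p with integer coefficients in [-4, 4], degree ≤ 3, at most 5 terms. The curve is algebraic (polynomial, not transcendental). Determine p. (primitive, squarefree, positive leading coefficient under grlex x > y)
2*x^2*y - 2*y^2 - 3*y

Degree: no degree-2 curve has this shape, so deg p = 3.
Symmetries: the x ↦ −x reflection is a symmetry, so x appears only in even powers.
Against the integer gridlines: the visible x-axis segment lies entirely on the curve; one y-axis crossing is at y = 0.
These observations pin down the coefficients.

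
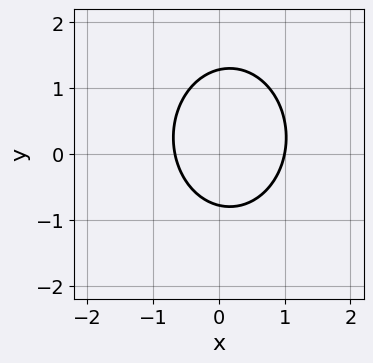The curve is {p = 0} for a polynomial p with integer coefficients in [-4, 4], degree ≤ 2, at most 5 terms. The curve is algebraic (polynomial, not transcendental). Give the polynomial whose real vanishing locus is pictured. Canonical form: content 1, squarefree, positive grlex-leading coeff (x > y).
(a) The degree is 2 — the shape is more complex than any degree-1 curve.
(b) Against the integer gridlines: one x-axis crossing is at x = 1.
(c) These observations pin down the coefficients.

3*x^2 + 2*y^2 - x - y - 2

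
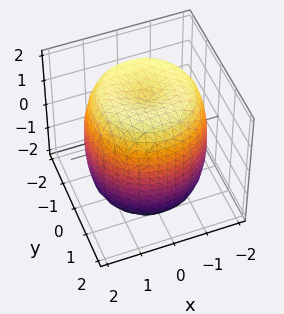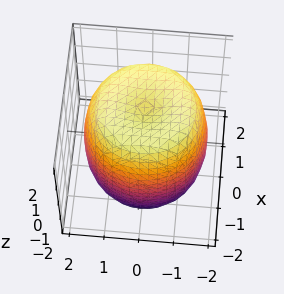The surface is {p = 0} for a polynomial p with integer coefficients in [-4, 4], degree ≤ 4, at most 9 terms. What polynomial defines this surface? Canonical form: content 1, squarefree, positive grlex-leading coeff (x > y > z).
x^4 + 2*x^2*y^2 + y^4 - 2*x^2 - 2*y^2 + z^2 - 3

First, degree: the shape is more complex than any degree-3 surface, so deg p = 4.
Then, symmetries: the z-axis is an axis of rotation, so x and y enter only as x² + y².
Then, observable constraints: a circular section at z = -2 has radius exactly 1.
Finally, matching integer coefficients to the picture gives p.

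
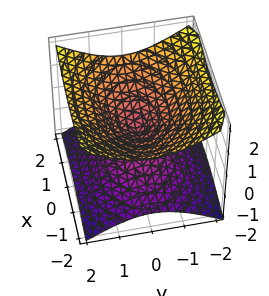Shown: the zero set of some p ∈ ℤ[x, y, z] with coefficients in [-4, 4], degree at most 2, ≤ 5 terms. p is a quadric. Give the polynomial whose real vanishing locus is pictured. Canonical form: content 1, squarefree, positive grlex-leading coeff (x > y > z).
(a) The degree is 2 — two nappes meeting at a single point; a quadric.
(b) Symmetries: the y ↦ −y reflection is a symmetry, so y appears only in even powers; the x ↦ −x reflection is a symmetry, so x appears only in even powers; mirror symmetry z ↦ −z ⇒ only even powers of z.
(c) Reading off the gridlines: it crosses the y-axis at the gridline y = 0; one x-axis crossing is at x = 0; one z-axis crossing is at z = 0.
(d) Assembling these constraints gives the stated polynomial.

x^2 + 2*y^2 - 3*z^2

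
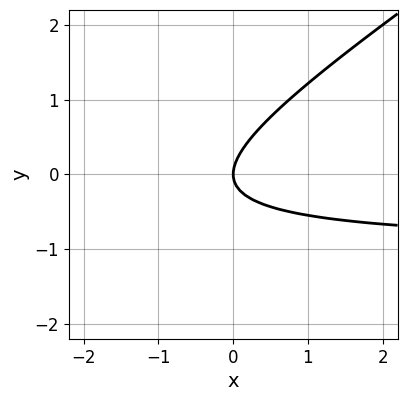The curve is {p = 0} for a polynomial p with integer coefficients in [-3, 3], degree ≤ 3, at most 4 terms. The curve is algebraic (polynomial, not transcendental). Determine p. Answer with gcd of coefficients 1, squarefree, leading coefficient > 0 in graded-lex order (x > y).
Degree: the shape is more complex than any degree-1 curve, so deg p = 2.
From the axis intercepts and sections: it meets the x-axis at x = 0 (among the integer gridlines); it meets the y-axis at y = 0 (among the integer gridlines).
Assembling these constraints gives the stated polynomial.

2*x*y - 3*y^2 + 2*x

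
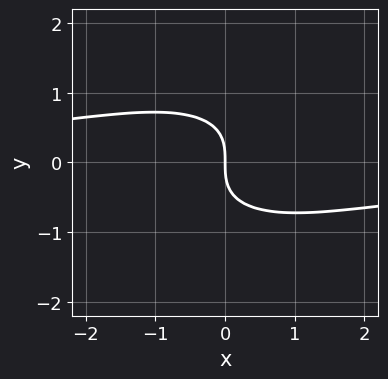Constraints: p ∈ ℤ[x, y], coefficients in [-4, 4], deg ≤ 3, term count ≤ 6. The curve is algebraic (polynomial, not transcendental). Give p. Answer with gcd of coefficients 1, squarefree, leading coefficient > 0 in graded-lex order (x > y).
x^2*y - x*y^2 + 2*y^3 + 2*x

(a) The degree is 3 — a generic line meets the curve in up to 3 points.
(b) From the visible intercepts: it meets the y-axis at y = 0 (among the integer gridlines); it meets the x-axis at x = 0 (among the integer gridlines).
(c) These observations pin down the coefficients.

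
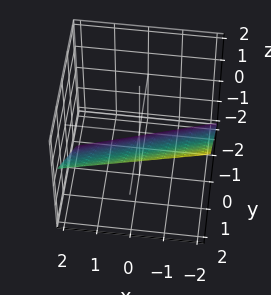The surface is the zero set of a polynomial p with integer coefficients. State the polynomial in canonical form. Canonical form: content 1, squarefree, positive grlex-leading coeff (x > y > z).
x - 3*y + 3*z + 2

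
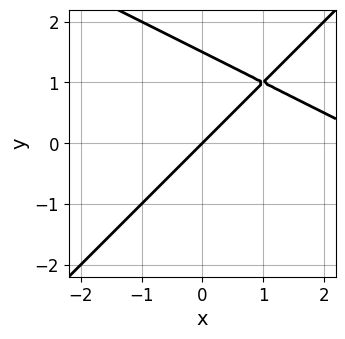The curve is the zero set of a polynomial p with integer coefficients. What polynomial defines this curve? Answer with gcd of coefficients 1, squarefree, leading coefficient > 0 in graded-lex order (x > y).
x^2 + x*y - 2*y^2 - 3*x + 3*y

First, the degree is 2 — the shape is more complex than any degree-1 curve.
Next, reading off the gridlines: it meets the x-axis at x = 0 (among the integer gridlines); it crosses the y-axis at the gridline y = 0.
Finally, matching integer coefficients to the picture gives p.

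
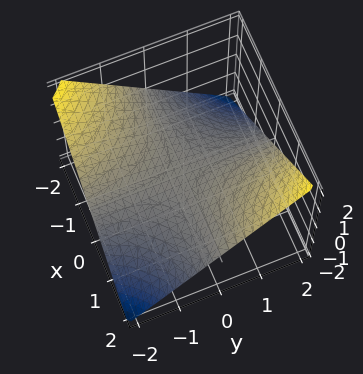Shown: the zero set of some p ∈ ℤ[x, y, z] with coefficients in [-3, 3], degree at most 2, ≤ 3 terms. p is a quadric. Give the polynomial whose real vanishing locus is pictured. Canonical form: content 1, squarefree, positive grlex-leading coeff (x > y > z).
1. Degree: a hyperbolic paraboloid; a quadric, so deg p = 2.
2. Observable constraints: the visible x-axis segment lies entirely on the surface; it crosses the z-axis at the gridline z = 0; the visible y-axis segment lies entirely on the surface.
3. The integer polynomial consistent with all of this is the stated p.

x*y - 2*z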